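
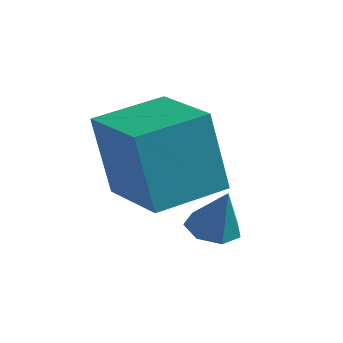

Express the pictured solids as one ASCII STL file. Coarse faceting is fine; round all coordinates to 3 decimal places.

solid 
facet normal -0.401 0.067 -0.914
outer loop
vertex -0.601 -1.065 1.888
vertex -1.091 -0.809 2.122
vertex -0.591 -0.545 1.922
endloop
endfacet
facet normal 1.000 -0.020 0.009
outer loop
vertex -0.601 -1.065 1.888
vertex -0.591 -0.545 1.922
vertex -0.609 -0.891 3.218
endloop
endfacet
facet normal -0.401 0.067 -0.914
outer loop
vertex -0.591 -0.545 1.922
vertex -1.091 -0.809 2.122
vertex -0.957 -0.225 2.106
endloop
endfacet
facet normal 0.699 0.688 0.193
outer loop
vertex -0.591 -0.545 1.922
vertex -0.957 -0.225 2.106
vertex -0.609 -0.891 3.218
endloop
endfacet
facet normal -0.402 0.067 -0.913
outer loop
vertex -0.957 -0.225 2.106
vertex -1.091 -0.809 2.122
vertex -1.424 -0.344 2.303
endloop
endfacet
facet normal -0.002 0.858 0.514
outer loop
vertex -0.957 -0.225 2.106
vertex -1.424 -0.344 2.303
vertex -0.609 -0.891 3.218
endloop
endfacet
facet normal -0.402 0.068 -0.913
outer loop
vertex -1.424 -0.344 2.303
vertex -1.091 -0.809 2.122
vertex -1.64 -0.814 2.363
endloop
endfacet
facet normal -0.580 0.360 0.731
outer loop
vertex -1.424 -0.344 2.303
vertex -1.64 -0.814 2.363
vertex -0.609 -0.891 3.218
endloop
endfacet
facet normal -0.402 0.067 -0.913
outer loop
vertex -1.64 -0.814 2.363
vertex -1.091 -0.809 2.122
vertex -1.443 -1.28 2.242
endloop
endfacet
facet normal -0.596 -0.428 0.680
outer loop
vertex -1.64 -0.814 2.363
vertex -1.443 -1.28 2.242
vertex -0.609 -0.891 3.218
endloop
endfacet
facet normal -0.402 0.068 -0.913
outer loop
vertex -1.443 -1.28 2.242
vertex -1.091 -0.809 2.122
vertex -0.98 -1.392 2.03
endloop
endfacet
facet normal -0.039 -0.916 0.399
outer loop
vertex -1.443 -1.28 2.242
vertex -0.98 -1.392 2.03
vertex -0.609 -0.891 3.218
endloop
endfacet
facet normal -0.401 0.068 -0.914
outer loop
vertex -0.98 -1.392 2.03
vertex -1.091 -0.809 2.122
vertex -0.601 -1.065 1.888
endloop
endfacet
facet normal 0.671 -0.734 0.100
outer loop
vertex -0.98 -1.392 2.03
vertex -0.601 -1.065 1.888
vertex -0.609 -0.891 3.218
endloop
endfacet
facet normal -0.959 0.282 -0.031
outer loop
vertex -3.971 -1.379 4.526
vertex -3.495 0.28 4.872
vertex -3.788 -0.99 2.409
endloop
endfacet
facet normal -0.271 -0.942 -0.197
outer loop
vertex -1.985 -1.52 2.468
vertex -3.971 -1.379 4.526
vertex -3.788 -0.99 2.409
endloop
endfacet
facet normal -0.959 0.282 -0.031
outer loop
vertex -3.788 -0.99 2.409
vertex -3.495 0.28 4.872
vertex -3.312 0.669 2.755
endloop
endfacet
facet normal 0.085 0.180 -0.980
outer loop
vertex -3.312 0.669 2.755
vertex -1.985 -1.52 2.468
vertex -3.788 -0.99 2.409
endloop
endfacet
facet normal -0.085 -0.180 0.980
outer loop
vertex -3.971 -1.379 4.526
vertex -1.692 -0.25 4.931
vertex -3.495 0.28 4.872
endloop
endfacet
facet normal -0.271 -0.942 -0.197
outer loop
vertex -2.168 -1.909 4.585
vertex -3.971 -1.379 4.526
vertex -1.985 -1.52 2.468
endloop
endfacet
facet normal -0.085 -0.180 0.980
outer loop
vertex -2.168 -1.909 4.585
vertex -1.692 -0.25 4.931
vertex -3.971 -1.379 4.526
endloop
endfacet
facet normal 0.271 0.942 0.197
outer loop
vertex -3.495 0.28 4.872
vertex -1.692 -0.25 4.931
vertex -3.312 0.669 2.755
endloop
endfacet
facet normal 0.085 0.180 -0.980
outer loop
vertex -1.509 0.139 2.814
vertex -1.985 -1.52 2.468
vertex -3.312 0.669 2.755
endloop
endfacet
facet normal 0.271 0.942 0.197
outer loop
vertex -3.312 0.669 2.755
vertex -1.692 -0.25 4.931
vertex -1.509 0.139 2.814
endloop
endfacet
facet normal 0.959 -0.282 0.031
outer loop
vertex -1.509 0.139 2.814
vertex -2.168 -1.909 4.585
vertex -1.985 -1.52 2.468
endloop
endfacet
facet normal 0.959 -0.282 0.031
outer loop
vertex -1.692 -0.25 4.931
vertex -2.168 -1.909 4.585
vertex -1.509 0.139 2.814
endloop
endfacet

endsolid


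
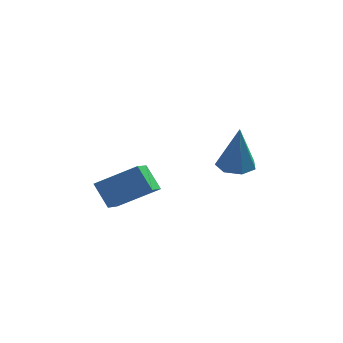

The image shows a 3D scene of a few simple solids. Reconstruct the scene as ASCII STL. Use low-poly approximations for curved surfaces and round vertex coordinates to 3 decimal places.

solid 
facet normal -0.534 0.268 0.802
outer loop
vertex -4.318 -1.032 -0.319
vertex -2.594 -0.709 0.722
vertex -4.307 0.07 -0.68
endloop
endfacet
facet normal -0.845 -0.159 -0.510
outer loop
vertex -3.586 -0.291 -1.762
vertex -4.318 -1.032 -0.319
vertex -4.307 0.07 -0.68
endloop
endfacet
facet normal -0.535 0.267 0.802
outer loop
vertex -4.307 0.07 -0.68
vertex -2.594 -0.709 0.722
vertex -2.583 0.394 0.362
endloop
endfacet
facet normal 0.009 0.950 -0.311
outer loop
vertex -2.583 0.394 0.362
vertex -3.586 -0.291 -1.762
vertex -4.307 0.07 -0.68
endloop
endfacet
facet normal -0.010 -0.950 0.311
outer loop
vertex -4.318 -1.032 -0.319
vertex -1.873 -1.07 -0.36
vertex -2.594 -0.709 0.722
endloop
endfacet
facet normal -0.845 -0.158 -0.510
outer loop
vertex -3.597 -1.394 -1.402
vertex -4.318 -1.032 -0.319
vertex -3.586 -0.291 -1.762
endloop
endfacet
facet normal -0.010 -0.950 0.311
outer loop
vertex -3.597 -1.394 -1.402
vertex -1.873 -1.07 -0.36
vertex -4.318 -1.032 -0.319
endloop
endfacet
facet normal 0.845 0.158 0.510
outer loop
vertex -2.594 -0.709 0.722
vertex -1.873 -1.07 -0.36
vertex -2.583 0.394 0.362
endloop
endfacet
facet normal 0.010 0.950 -0.311
outer loop
vertex -1.862 0.032 -0.721
vertex -3.586 -0.291 -1.762
vertex -2.583 0.394 0.362
endloop
endfacet
facet normal 0.846 0.159 0.510
outer loop
vertex -2.583 0.394 0.362
vertex -1.873 -1.07 -0.36
vertex -1.862 0.032 -0.721
endloop
endfacet
facet normal 0.534 -0.267 -0.802
outer loop
vertex -1.862 0.032 -0.721
vertex -3.597 -1.394 -1.402
vertex -3.586 -0.291 -1.762
endloop
endfacet
facet normal 0.535 -0.268 -0.801
outer loop
vertex -1.873 -1.07 -0.36
vertex -3.597 -1.394 -1.402
vertex -1.862 0.032 -0.721
endloop
endfacet
facet normal -0.130 0.244 -0.961
outer loop
vertex 1.879 -1.519 1.089
vertex 1.458 -0.865 1.312
vertex 2.255 -0.934 1.187
endloop
endfacet
facet normal 0.833 -0.548 0.079
outer loop
vertex 1.879 -1.519 1.089
vertex 2.255 -0.934 1.187
vertex 1.742 -1.395 3.408
endloop
endfacet
facet normal -0.130 0.244 -0.961
outer loop
vertex 2.255 -0.934 1.187
vertex 1.458 -0.865 1.312
vertex 2.031 -0.296 1.379
endloop
endfacet
facet normal 0.932 0.247 0.266
outer loop
vertex 2.255 -0.934 1.187
vertex 2.031 -0.296 1.379
vertex 1.742 -1.395 3.408
endloop
endfacet
facet normal -0.130 0.244 -0.961
outer loop
vertex 2.031 -0.296 1.379
vertex 1.458 -0.865 1.312
vertex 1.375 -0.086 1.521
endloop
endfacet
facet normal 0.360 0.798 0.483
outer loop
vertex 2.031 -0.296 1.379
vertex 1.375 -0.086 1.521
vertex 1.742 -1.395 3.408
endloop
endfacet
facet normal -0.131 0.244 -0.961
outer loop
vertex 1.375 -0.086 1.521
vertex 1.458 -0.865 1.312
vertex 0.781 -0.463 1.506
endloop
endfacet
facet normal -0.452 0.689 0.566
outer loop
vertex 1.375 -0.086 1.521
vertex 0.781 -0.463 1.506
vertex 1.742 -1.395 3.408
endloop
endfacet
facet normal -0.130 0.244 -0.961
outer loop
vertex 0.781 -0.463 1.506
vertex 1.458 -0.865 1.312
vertex 0.697 -1.142 1.345
endloop
endfacet
facet normal -0.892 0.003 0.452
outer loop
vertex 0.781 -0.463 1.506
vertex 0.697 -1.142 1.345
vertex 1.742 -1.395 3.408
endloop
endfacet
facet normal -0.130 0.243 -0.961
outer loop
vertex 0.697 -1.142 1.345
vertex 1.458 -0.865 1.312
vertex 1.186 -1.612 1.16
endloop
endfacet
facet normal -0.629 -0.744 0.227
outer loop
vertex 0.697 -1.142 1.345
vertex 1.186 -1.612 1.16
vertex 1.742 -1.395 3.408
endloop
endfacet
facet normal -0.131 0.243 -0.961
outer loop
vertex 1.186 -1.612 1.16
vertex 1.458 -0.865 1.312
vertex 1.879 -1.519 1.089
endloop
endfacet
facet normal 0.139 -0.988 0.061
outer loop
vertex 1.186 -1.612 1.16
vertex 1.879 -1.519 1.089
vertex 1.742 -1.395 3.408
endloop
endfacet

endsolid


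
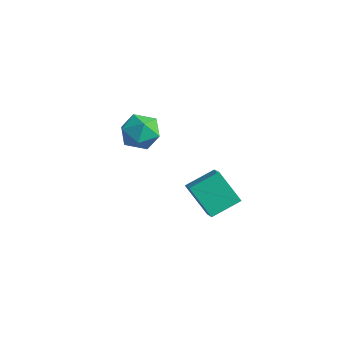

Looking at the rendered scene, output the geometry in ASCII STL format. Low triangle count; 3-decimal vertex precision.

solid 
facet normal -0.650 -0.140 0.746
outer loop
vertex 2.362 -2.583 -1.245
vertex 2.814 -0.985 -0.551
vertex 1.294 -1.93 -2.053
endloop
endfacet
facet normal -0.252 -0.888 -0.385
outer loop
vertex 2.666 -1.635 -3.629
vertex 2.362 -2.583 -1.245
vertex 1.294 -1.93 -2.053
endloop
endfacet
facet normal -0.650 -0.140 0.746
outer loop
vertex 1.294 -1.93 -2.053
vertex 2.814 -0.985 -0.551
vertex 1.746 -0.332 -1.359
endloop
endfacet
facet normal -0.717 0.438 -0.542
outer loop
vertex 1.746 -0.332 -1.359
vertex 2.666 -1.635 -3.629
vertex 1.294 -1.93 -2.053
endloop
endfacet
facet normal 0.717 -0.438 0.542
outer loop
vertex 2.362 -2.583 -1.245
vertex 4.186 -0.69 -2.127
vertex 2.814 -0.985 -0.551
endloop
endfacet
facet normal -0.252 -0.888 -0.385
outer loop
vertex 3.734 -2.288 -2.821
vertex 2.362 -2.583 -1.245
vertex 2.666 -1.635 -3.629
endloop
endfacet
facet normal 0.717 -0.438 0.542
outer loop
vertex 3.734 -2.288 -2.821
vertex 4.186 -0.69 -2.127
vertex 2.362 -2.583 -1.245
endloop
endfacet
facet normal 0.252 0.888 0.385
outer loop
vertex 2.814 -0.985 -0.551
vertex 4.186 -0.69 -2.127
vertex 1.746 -0.332 -1.359
endloop
endfacet
facet normal -0.717 0.438 -0.542
outer loop
vertex 3.118 -0.037 -2.935
vertex 2.666 -1.635 -3.629
vertex 1.746 -0.332 -1.359
endloop
endfacet
facet normal 0.252 0.888 0.385
outer loop
vertex 1.746 -0.332 -1.359
vertex 4.186 -0.69 -2.127
vertex 3.118 -0.037 -2.935
endloop
endfacet
facet normal 0.650 0.140 -0.746
outer loop
vertex 3.118 -0.037 -2.935
vertex 3.734 -2.288 -2.821
vertex 2.666 -1.635 -3.629
endloop
endfacet
facet normal 0.650 0.140 -0.746
outer loop
vertex 4.186 -0.69 -2.127
vertex 3.734 -2.288 -2.821
vertex 3.118 -0.037 -2.935
endloop
endfacet
facet normal -0.930 0.201 0.307
outer loop
vertex -4.477 -1.36 -1.083
vertex -4.024 -0.896 -0.013
vertex -4.188 -0.145 -1.001
endloop
endfacet
facet normal -0.884 0.237 -0.403
outer loop
vertex -4.477 -1.36 -1.083
vertex -4.188 -0.145 -1.001
vertex -3.891 -0.79 -2.031
endloop
endfacet
facet normal -0.656 -0.395 -0.643
outer loop
vertex -4.477 -1.36 -1.083
vertex -3.891 -0.79 -2.031
vertex -3.543 -1.94 -1.68
endloop
endfacet
facet normal -0.562 -0.823 -0.080
outer loop
vertex -4.477 -1.36 -1.083
vertex -3.543 -1.94 -1.68
vertex -3.625 -2.005 -0.434
endloop
endfacet
facet normal -0.731 -0.456 0.507
outer loop
vertex -4.477 -1.36 -1.083
vertex -3.625 -2.005 -0.434
vertex -4.024 -0.896 -0.013
endloop
endfacet
facet normal -0.389 0.726 -0.567
outer loop
vertex -3.891 -0.79 -2.031
vertex -4.188 -0.145 -1.001
vertex -3.075 0.025 -1.546
endloop
endfacet
facet normal -0.465 0.666 0.583
outer loop
vertex -4.188 -0.145 -1.001
vertex -4.024 -0.896 -0.013
vertex -3.157 -0.04 -0.3
endloop
endfacet
facet normal -0.144 -0.396 0.907
outer loop
vertex -4.024 -0.896 -0.013
vertex -3.625 -2.005 -0.434
vertex -2.809 -1.19 0.051
endloop
endfacet
facet normal 0.130 -0.991 -0.043
outer loop
vertex -3.625 -2.005 -0.434
vertex -3.543 -1.94 -1.68
vertex -2.512 -1.835 -0.979
endloop
endfacet
facet normal -0.022 -0.298 -0.954
outer loop
vertex -3.543 -1.94 -1.68
vertex -3.891 -0.79 -2.031
vertex -2.676 -1.084 -1.967
endloop
endfacet
facet normal 0.562 0.823 0.080
outer loop
vertex -2.223 -0.62 -0.897
vertex -3.075 0.025 -1.546
vertex -3.157 -0.04 -0.3
endloop
endfacet
facet normal 0.656 0.395 0.643
outer loop
vertex -2.223 -0.62 -0.897
vertex -3.157 -0.04 -0.3
vertex -2.809 -1.19 0.051
endloop
endfacet
facet normal 0.884 -0.237 0.403
outer loop
vertex -2.223 -0.62 -0.897
vertex -2.809 -1.19 0.051
vertex -2.512 -1.835 -0.979
endloop
endfacet
facet normal 0.930 -0.201 -0.307
outer loop
vertex -2.223 -0.62 -0.897
vertex -2.512 -1.835 -0.979
vertex -2.676 -1.084 -1.967
endloop
endfacet
facet normal 0.731 0.456 -0.507
outer loop
vertex -2.223 -0.62 -0.897
vertex -2.676 -1.084 -1.967
vertex -3.075 0.025 -1.546
endloop
endfacet
facet normal -0.130 0.991 0.043
outer loop
vertex -3.157 -0.04 -0.3
vertex -3.075 0.025 -1.546
vertex -4.188 -0.145 -1.001
endloop
endfacet
facet normal 0.022 0.298 0.954
outer loop
vertex -2.809 -1.19 0.051
vertex -3.157 -0.04 -0.3
vertex -4.024 -0.896 -0.013
endloop
endfacet
facet normal 0.389 -0.726 0.567
outer loop
vertex -2.512 -1.835 -0.979
vertex -2.809 -1.19 0.051
vertex -3.625 -2.005 -0.434
endloop
endfacet
facet normal 0.465 -0.666 -0.583
outer loop
vertex -2.676 -1.084 -1.967
vertex -2.512 -1.835 -0.979
vertex -3.543 -1.94 -1.68
endloop
endfacet
facet normal 0.144 0.396 -0.907
outer loop
vertex -3.075 0.025 -1.546
vertex -2.676 -1.084 -1.967
vertex -3.891 -0.79 -2.031
endloop
endfacet

endsolid


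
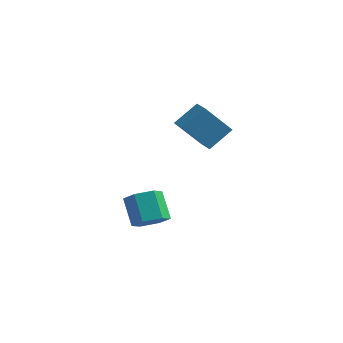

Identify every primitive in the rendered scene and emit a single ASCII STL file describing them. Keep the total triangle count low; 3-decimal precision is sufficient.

solid 
facet normal -0.431 -0.643 -0.633
outer loop
vertex -0.957 -0.684 3.446
vertex -1.582 -0.15 3.33
vertex -0.147 -0.005 2.205
endloop
endfacet
facet normal 0.752 -0.644 0.139
outer loop
vertex 0.402 0.81 3.01
vertex -0.957 -0.684 3.446
vertex -0.147 -0.005 2.205
endloop
endfacet
facet normal -0.432 -0.641 -0.634
outer loop
vertex -0.147 -0.005 2.205
vertex -1.582 -0.15 3.33
vertex -0.771 0.529 2.09
endloop
endfacet
facet normal 0.497 0.417 -0.761
outer loop
vertex -0.771 0.529 2.09
vertex 0.402 0.81 3.01
vertex -0.147 -0.005 2.205
endloop
endfacet
facet normal -0.497 -0.417 0.761
outer loop
vertex -0.957 -0.684 3.446
vertex -1.033 0.665 4.135
vertex -1.582 -0.15 3.33
endloop
endfacet
facet normal 0.752 -0.644 0.140
outer loop
vertex -0.409 0.131 4.25
vertex -0.957 -0.684 3.446
vertex 0.402 0.81 3.01
endloop
endfacet
facet normal -0.497 -0.417 0.761
outer loop
vertex -0.409 0.131 4.25
vertex -1.033 0.665 4.135
vertex -0.957 -0.684 3.446
endloop
endfacet
facet normal -0.752 0.644 -0.139
outer loop
vertex -1.582 -0.15 3.33
vertex -1.033 0.665 4.135
vertex -0.771 0.529 2.09
endloop
endfacet
facet normal 0.497 0.417 -0.761
outer loop
vertex -0.223 1.344 2.894
vertex 0.402 0.81 3.01
vertex -0.771 0.529 2.09
endloop
endfacet
facet normal -0.753 0.643 -0.139
outer loop
vertex -0.771 0.529 2.09
vertex -1.033 0.665 4.135
vertex -0.223 1.344 2.894
endloop
endfacet
facet normal 0.431 0.642 0.634
outer loop
vertex -0.223 1.344 2.894
vertex -0.409 0.131 4.25
vertex 0.402 0.81 3.01
endloop
endfacet
facet normal 0.432 0.642 0.633
outer loop
vertex -1.033 0.665 4.135
vertex -0.409 0.131 4.25
vertex -0.223 1.344 2.894
endloop
endfacet
facet normal 0.502 -0.424 -0.754
outer loop
vertex -1.391 -0.777 -1.546
vertex -1.966 -1.28 -1.646
vertex -1.97 -0.61 -2.025
endloop
endfacet
facet normal 0.427 0.880 -0.209
outer loop
vertex -1.391 -0.777 -1.546
vertex -1.97 -0.61 -2.025
vertex -2.08 -0.197 -0.513
endloop
endfacet
facet normal 0.428 0.879 -0.209
outer loop
vertex -2.08 -0.197 -0.513
vertex -1.97 -0.61 -2.025
vertex -2.658 -0.03 -0.993
endloop
endfacet
facet normal -0.503 0.423 0.753
outer loop
vertex -2.08 -0.197 -0.513
vertex -2.658 -0.03 -0.993
vertex -2.654 -0.7 -0.614
endloop
endfacet
facet normal 0.503 -0.423 -0.753
outer loop
vertex -1.97 -0.61 -2.025
vertex -1.966 -1.28 -1.646
vertex -2.544 -1.113 -2.126
endloop
endfacet
facet normal -0.437 0.628 -0.644
outer loop
vertex -1.97 -0.61 -2.025
vertex -2.544 -1.113 -2.126
vertex -2.658 -0.03 -0.993
endloop
endfacet
facet normal -0.437 0.628 -0.644
outer loop
vertex -2.658 -0.03 -0.993
vertex -2.544 -1.113 -2.126
vertex -3.233 -0.533 -1.093
endloop
endfacet
facet normal -0.502 0.424 0.754
outer loop
vertex -2.658 -0.03 -0.993
vertex -3.233 -0.533 -1.093
vertex -2.654 -0.7 -0.614
endloop
endfacet
facet normal 0.503 -0.423 -0.753
outer loop
vertex -2.544 -1.113 -2.126
vertex -1.966 -1.28 -1.646
vertex -2.54 -1.783 -1.747
endloop
endfacet
facet normal -0.864 -0.251 -0.435
outer loop
vertex -2.544 -1.113 -2.126
vertex -2.54 -1.783 -1.747
vertex -3.233 -0.533 -1.093
endloop
endfacet
facet normal -0.864 -0.251 -0.435
outer loop
vertex -3.233 -0.533 -1.093
vertex -2.54 -1.783 -1.747
vertex -3.229 -1.203 -0.714
endloop
endfacet
facet normal -0.502 0.424 0.754
outer loop
vertex -3.233 -0.533 -1.093
vertex -3.229 -1.203 -0.714
vertex -2.654 -0.7 -0.614
endloop
endfacet
facet normal 0.503 -0.423 -0.753
outer loop
vertex -2.54 -1.783 -1.747
vertex -1.966 -1.28 -1.646
vertex -1.962 -1.95 -1.267
endloop
endfacet
facet normal -0.427 -0.880 0.209
outer loop
vertex -2.54 -1.783 -1.747
vertex -1.962 -1.95 -1.267
vertex -3.229 -1.203 -0.714
endloop
endfacet
facet normal -0.427 -0.880 0.210
outer loop
vertex -3.229 -1.203 -0.714
vertex -1.962 -1.95 -1.267
vertex -2.65 -1.37 -0.235
endloop
endfacet
facet normal -0.502 0.424 0.754
outer loop
vertex -3.229 -1.203 -0.714
vertex -2.65 -1.37 -0.235
vertex -2.654 -0.7 -0.614
endloop
endfacet
facet normal 0.502 -0.424 -0.754
outer loop
vertex -1.962 -1.95 -1.267
vertex -1.966 -1.28 -1.646
vertex -1.387 -1.447 -1.167
endloop
endfacet
facet normal 0.437 -0.628 0.644
outer loop
vertex -1.962 -1.95 -1.267
vertex -1.387 -1.447 -1.167
vertex -2.65 -1.37 -0.235
endloop
endfacet
facet normal 0.437 -0.628 0.644
outer loop
vertex -2.65 -1.37 -0.235
vertex -1.387 -1.447 -1.167
vertex -2.076 -0.867 -0.134
endloop
endfacet
facet normal -0.503 0.423 0.753
outer loop
vertex -2.65 -1.37 -0.235
vertex -2.076 -0.867 -0.134
vertex -2.654 -0.7 -0.614
endloop
endfacet
facet normal 0.502 -0.424 -0.754
outer loop
vertex -1.387 -1.447 -1.167
vertex -1.966 -1.28 -1.646
vertex -1.391 -0.777 -1.546
endloop
endfacet
facet normal 0.864 0.251 0.435
outer loop
vertex -1.387 -1.447 -1.167
vertex -1.391 -0.777 -1.546
vertex -2.076 -0.867 -0.134
endloop
endfacet
facet normal 0.864 0.251 0.435
outer loop
vertex -2.076 -0.867 -0.134
vertex -1.391 -0.777 -1.546
vertex -2.08 -0.197 -0.513
endloop
endfacet
facet normal -0.503 0.423 0.753
outer loop
vertex -2.076 -0.867 -0.134
vertex -2.08 -0.197 -0.513
vertex -2.654 -0.7 -0.614
endloop
endfacet

endsolid


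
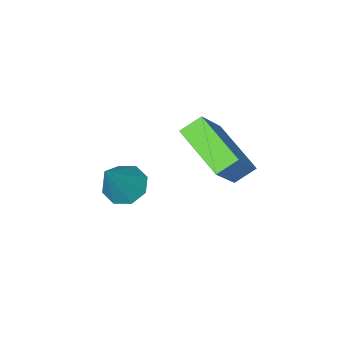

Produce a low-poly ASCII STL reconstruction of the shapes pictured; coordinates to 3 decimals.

solid 
facet normal -0.598 -0.295 -0.745
outer loop
vertex -3.374 2.452 -3.397
vertex -3.363 4.281 -4.129
vertex -2.693 2.259 -3.867
endloop
endfacet
facet normal -0.006 -0.928 0.372
outer loop
vertex -1.557 2.819 -2.451
vertex -3.374 2.452 -3.397
vertex -2.693 2.259 -3.867
endloop
endfacet
facet normal -0.598 -0.295 -0.745
outer loop
vertex -2.693 2.259 -3.867
vertex -3.363 4.281 -4.129
vertex -2.682 4.088 -4.599
endloop
endfacet
facet normal 0.802 -0.226 -0.554
outer loop
vertex -2.682 4.088 -4.599
vertex -1.557 2.819 -2.451
vertex -2.693 2.259 -3.867
endloop
endfacet
facet normal -0.802 0.226 0.554
outer loop
vertex -3.374 2.452 -3.397
vertex -2.227 4.841 -2.713
vertex -3.363 4.281 -4.129
endloop
endfacet
facet normal -0.006 -0.928 0.372
outer loop
vertex -2.238 3.012 -1.981
vertex -3.374 2.452 -3.397
vertex -1.557 2.819 -2.451
endloop
endfacet
facet normal -0.802 0.226 0.554
outer loop
vertex -2.238 3.012 -1.981
vertex -2.227 4.841 -2.713
vertex -3.374 2.452 -3.397
endloop
endfacet
facet normal 0.006 0.928 -0.372
outer loop
vertex -3.363 4.281 -4.129
vertex -2.227 4.841 -2.713
vertex -2.682 4.088 -4.599
endloop
endfacet
facet normal 0.802 -0.226 -0.554
outer loop
vertex -1.546 4.648 -3.183
vertex -1.557 2.819 -2.451
vertex -2.682 4.088 -4.599
endloop
endfacet
facet normal 0.006 0.928 -0.372
outer loop
vertex -2.682 4.088 -4.599
vertex -2.227 4.841 -2.713
vertex -1.546 4.648 -3.183
endloop
endfacet
facet normal 0.598 0.295 0.745
outer loop
vertex -1.546 4.648 -3.183
vertex -2.238 3.012 -1.981
vertex -1.557 2.819 -2.451
endloop
endfacet
facet normal 0.598 0.295 0.745
outer loop
vertex -2.227 4.841 -2.713
vertex -2.238 3.012 -1.981
vertex -1.546 4.648 -3.183
endloop
endfacet
facet normal -0.541 -0.227 -0.810
outer loop
vertex 1.181 2.75 -3.972
vertex 0.601 3.08 -3.677
vertex 1.153 3.292 -4.105
endloop
endfacet
facet normal 0.977 -0.002 -0.213
outer loop
vertex 1.181 2.75 -3.972
vertex 1.153 3.292 -4.105
vertex 1.559 3.48 -2.243
endloop
endfacet
facet normal -0.541 -0.227 -0.810
outer loop
vertex 1.153 3.292 -4.105
vertex 0.601 3.08 -3.677
vertex 0.801 3.709 -3.987
endloop
endfacet
facet normal 0.713 0.665 -0.223
outer loop
vertex 1.153 3.292 -4.105
vertex 0.801 3.709 -3.987
vertex 1.559 3.48 -2.243
endloop
endfacet
facet normal -0.542 -0.227 -0.810
outer loop
vertex 0.801 3.709 -3.987
vertex 0.601 3.08 -3.677
vertex 0.332 3.758 -3.687
endloop
endfacet
facet normal 0.146 0.987 0.066
outer loop
vertex 0.801 3.709 -3.987
vertex 0.332 3.758 -3.687
vertex 1.559 3.48 -2.243
endloop
endfacet
facet normal -0.542 -0.227 -0.809
outer loop
vertex 0.332 3.758 -3.687
vertex 0.601 3.08 -3.677
vertex 0.021 3.409 -3.381
endloop
endfacet
facet normal -0.396 0.779 0.486
outer loop
vertex 0.332 3.758 -3.687
vertex 0.021 3.409 -3.381
vertex 1.559 3.48 -2.243
endloop
endfacet
facet normal -0.542 -0.227 -0.809
outer loop
vertex 0.021 3.409 -3.381
vertex 0.601 3.08 -3.677
vertex 0.049 2.867 -3.248
endloop
endfacet
facet normal -0.592 0.163 0.789
outer loop
vertex 0.021 3.409 -3.381
vertex 0.049 2.867 -3.248
vertex 1.559 3.48 -2.243
endloop
endfacet
facet normal -0.542 -0.226 -0.809
outer loop
vertex 0.049 2.867 -3.248
vertex 0.601 3.08 -3.677
vertex 0.401 2.45 -3.367
endloop
endfacet
facet normal -0.327 -0.504 0.799
outer loop
vertex 0.049 2.867 -3.248
vertex 0.401 2.45 -3.367
vertex 1.559 3.48 -2.243
endloop
endfacet
facet normal -0.540 -0.227 -0.810
outer loop
vertex 0.401 2.45 -3.367
vertex 0.601 3.08 -3.677
vertex 0.87 2.401 -3.666
endloop
endfacet
facet normal 0.239 -0.826 0.510
outer loop
vertex 0.401 2.45 -3.367
vertex 0.87 2.401 -3.666
vertex 1.559 3.48 -2.243
endloop
endfacet
facet normal -0.541 -0.228 -0.810
outer loop
vertex 0.87 2.401 -3.666
vertex 0.601 3.08 -3.677
vertex 1.181 2.75 -3.972
endloop
endfacet
facet normal 0.781 -0.618 0.090
outer loop
vertex 0.87 2.401 -3.666
vertex 1.181 2.75 -3.972
vertex 1.559 3.48 -2.243
endloop
endfacet

endsolid


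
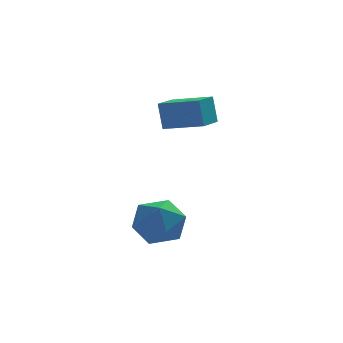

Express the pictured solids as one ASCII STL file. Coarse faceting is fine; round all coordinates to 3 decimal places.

solid 
facet normal -0.977 0.052 0.205
outer loop
vertex -2.957 -2.433 -3.849
vertex -2.901 -3.354 -3.345
vertex -2.743 -2.457 -2.82
endloop
endfacet
facet normal -0.691 0.705 0.160
outer loop
vertex -2.957 -2.433 -3.849
vertex -2.743 -2.457 -2.82
vertex -2.218 -1.799 -3.45
endloop
endfacet
facet normal -0.401 0.775 -0.489
outer loop
vertex -2.957 -2.433 -3.849
vertex -2.218 -1.799 -3.45
vertex -2.052 -2.29 -4.365
endloop
endfacet
facet normal -0.508 0.166 -0.845
outer loop
vertex -2.957 -2.433 -3.849
vertex -2.052 -2.29 -4.365
vertex -2.474 -3.251 -4.3
endloop
endfacet
facet normal -0.865 -0.281 -0.417
outer loop
vertex -2.957 -2.433 -3.849
vertex -2.474 -3.251 -4.3
vertex -2.901 -3.354 -3.345
endloop
endfacet
facet normal -0.167 0.748 0.642
outer loop
vertex -2.218 -1.799 -3.45
vertex -2.743 -2.457 -2.82
vertex -1.706 -2.329 -2.7
endloop
endfacet
facet normal -0.630 -0.307 0.714
outer loop
vertex -2.743 -2.457 -2.82
vertex -2.901 -3.354 -3.345
vertex -2.128 -3.29 -2.635
endloop
endfacet
facet normal -0.448 -0.845 -0.291
outer loop
vertex -2.901 -3.354 -3.345
vertex -2.474 -3.251 -4.3
vertex -1.962 -3.781 -3.55
endloop
endfacet
facet normal 0.129 -0.123 -0.984
outer loop
vertex -2.474 -3.251 -4.3
vertex -2.052 -2.29 -4.365
vertex -1.437 -3.123 -4.18
endloop
endfacet
facet normal 0.303 0.862 -0.407
outer loop
vertex -2.052 -2.29 -4.365
vertex -2.218 -1.799 -3.45
vertex -1.279 -2.226 -3.655
endloop
endfacet
facet normal 0.508 -0.166 0.845
outer loop
vertex -1.223 -3.147 -3.151
vertex -1.706 -2.329 -2.7
vertex -2.128 -3.29 -2.635
endloop
endfacet
facet normal 0.401 -0.775 0.489
outer loop
vertex -1.223 -3.147 -3.151
vertex -2.128 -3.29 -2.635
vertex -1.962 -3.781 -3.55
endloop
endfacet
facet normal 0.691 -0.705 -0.160
outer loop
vertex -1.223 -3.147 -3.151
vertex -1.962 -3.781 -3.55
vertex -1.437 -3.123 -4.18
endloop
endfacet
facet normal 0.977 -0.052 -0.205
outer loop
vertex -1.223 -3.147 -3.151
vertex -1.437 -3.123 -4.18
vertex -1.279 -2.226 -3.655
endloop
endfacet
facet normal 0.865 0.281 0.417
outer loop
vertex -1.223 -3.147 -3.151
vertex -1.279 -2.226 -3.655
vertex -1.706 -2.329 -2.7
endloop
endfacet
facet normal -0.129 0.123 0.984
outer loop
vertex -2.128 -3.29 -2.635
vertex -1.706 -2.329 -2.7
vertex -2.743 -2.457 -2.82
endloop
endfacet
facet normal -0.303 -0.862 0.407
outer loop
vertex -1.962 -3.781 -3.55
vertex -2.128 -3.29 -2.635
vertex -2.901 -3.354 -3.345
endloop
endfacet
facet normal 0.167 -0.748 -0.642
outer loop
vertex -1.437 -3.123 -4.18
vertex -1.962 -3.781 -3.55
vertex -2.474 -3.251 -4.3
endloop
endfacet
facet normal 0.630 0.307 -0.714
outer loop
vertex -1.279 -2.226 -3.655
vertex -1.437 -3.123 -4.18
vertex -2.052 -2.29 -4.365
endloop
endfacet
facet normal 0.448 0.845 0.291
outer loop
vertex -1.706 -2.329 -2.7
vertex -1.279 -2.226 -3.655
vertex -2.218 -1.799 -3.45
endloop
endfacet
facet normal -0.517 -0.846 0.133
outer loop
vertex -0.485 -0.792 1.32
vertex -1.807 -0.037 0.98
vertex -0.348 -1.049 0.218
endloop
endfacet
facet normal 0.848 -0.484 0.218
outer loop
vertex 0.267 -0.043 0.06
vertex -0.485 -0.792 1.32
vertex -0.348 -1.049 0.218
endloop
endfacet
facet normal -0.517 -0.846 0.133
outer loop
vertex -0.348 -1.049 0.218
vertex -1.807 -0.037 0.98
vertex -1.67 -0.294 -0.122
endloop
endfacet
facet normal 0.120 -0.225 -0.967
outer loop
vertex -1.67 -0.294 -0.122
vertex 0.267 -0.043 0.06
vertex -0.348 -1.049 0.218
endloop
endfacet
facet normal -0.120 0.225 0.967
outer loop
vertex -0.485 -0.792 1.32
vertex -1.192 0.969 0.822
vertex -1.807 -0.037 0.98
endloop
endfacet
facet normal 0.848 -0.484 0.218
outer loop
vertex 0.13 0.214 1.162
vertex -0.485 -0.792 1.32
vertex 0.267 -0.043 0.06
endloop
endfacet
facet normal -0.120 0.225 0.967
outer loop
vertex 0.13 0.214 1.162
vertex -1.192 0.969 0.822
vertex -0.485 -0.792 1.32
endloop
endfacet
facet normal -0.848 0.484 -0.218
outer loop
vertex -1.807 -0.037 0.98
vertex -1.192 0.969 0.822
vertex -1.67 -0.294 -0.122
endloop
endfacet
facet normal 0.120 -0.225 -0.967
outer loop
vertex -1.055 0.712 -0.28
vertex 0.267 -0.043 0.06
vertex -1.67 -0.294 -0.122
endloop
endfacet
facet normal -0.848 0.484 -0.218
outer loop
vertex -1.67 -0.294 -0.122
vertex -1.192 0.969 0.822
vertex -1.055 0.712 -0.28
endloop
endfacet
facet normal 0.517 0.846 -0.133
outer loop
vertex -1.055 0.712 -0.28
vertex 0.13 0.214 1.162
vertex 0.267 -0.043 0.06
endloop
endfacet
facet normal 0.517 0.846 -0.133
outer loop
vertex -1.192 0.969 0.822
vertex 0.13 0.214 1.162
vertex -1.055 0.712 -0.28
endloop
endfacet

endsolid


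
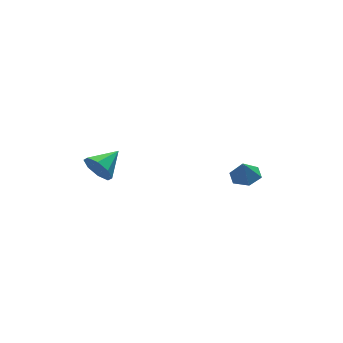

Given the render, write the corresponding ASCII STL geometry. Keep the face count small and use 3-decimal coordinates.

solid 
facet normal -0.884 -0.363 -0.294
outer loop
vertex -3.207 2.501 -3.704
vertex -3.62 2.841 -2.883
vertex -3.468 3.2 -3.782
endloop
endfacet
facet normal 0.699 0.184 -0.691
outer loop
vertex -3.207 2.501 -3.704
vertex -3.468 3.2 -3.782
vertex -2.16 3.439 -2.397
endloop
endfacet
facet normal -0.885 -0.362 -0.294
outer loop
vertex -3.468 3.2 -3.782
vertex -3.62 2.841 -2.883
vertex -3.817 3.689 -3.333
endloop
endfacet
facet normal 0.404 0.758 -0.512
outer loop
vertex -3.468 3.2 -3.782
vertex -3.817 3.689 -3.333
vertex -2.16 3.439 -2.397
endloop
endfacet
facet normal -0.885 -0.362 -0.294
outer loop
vertex -3.817 3.689 -3.333
vertex -3.62 2.841 -2.883
vertex -4.051 3.681 -2.62
endloop
endfacet
facet normal 0.121 0.991 0.051
outer loop
vertex -3.817 3.689 -3.333
vertex -4.051 3.681 -2.62
vertex -2.16 3.439 -2.397
endloop
endfacet
facet normal -0.885 -0.362 -0.294
outer loop
vertex -4.051 3.681 -2.62
vertex -3.62 2.841 -2.883
vertex -4.032 3.181 -2.061
endloop
endfacet
facet normal 0.017 0.746 0.666
outer loop
vertex -4.051 3.681 -2.62
vertex -4.032 3.181 -2.061
vertex -2.16 3.439 -2.397
endloop
endfacet
facet normal -0.885 -0.363 -0.293
outer loop
vertex -4.032 3.181 -2.061
vertex -3.62 2.841 -2.883
vertex -3.771 2.482 -1.984
endloop
endfacet
facet normal 0.152 0.164 0.975
outer loop
vertex -4.032 3.181 -2.061
vertex -3.771 2.482 -1.984
vertex -2.16 3.439 -2.397
endloop
endfacet
facet normal -0.885 -0.362 -0.293
outer loop
vertex -3.771 2.482 -1.984
vertex -3.62 2.841 -2.883
vertex -3.422 1.993 -2.433
endloop
endfacet
facet normal 0.447 -0.410 0.795
outer loop
vertex -3.771 2.482 -1.984
vertex -3.422 1.993 -2.433
vertex -2.16 3.439 -2.397
endloop
endfacet
facet normal -0.884 -0.363 -0.295
outer loop
vertex -3.422 1.993 -2.433
vertex -3.62 2.841 -2.883
vertex -3.188 2.001 -3.145
endloop
endfacet
facet normal 0.730 -0.643 0.233
outer loop
vertex -3.422 1.993 -2.433
vertex -3.188 2.001 -3.145
vertex -2.16 3.439 -2.397
endloop
endfacet
facet normal -0.884 -0.363 -0.294
outer loop
vertex -3.188 2.001 -3.145
vertex -3.62 2.841 -2.883
vertex -3.207 2.501 -3.704
endloop
endfacet
facet normal 0.834 -0.397 -0.383
outer loop
vertex -3.188 2.001 -3.145
vertex -3.207 2.501 -3.704
vertex -2.16 3.439 -2.397
endloop
endfacet
facet normal 0.189 0.047 -0.981
outer loop
vertex 4.483 -0.093 -4.381
vertex 3.866 0.556 -4.469
vertex 4.722 0.771 -4.294
endloop
endfacet
facet normal 0.668 -0.255 0.699
outer loop
vertex 4.483 -0.093 -4.381
vertex 4.722 0.771 -4.294
vertex 3.654 0.504 -3.371
endloop
endfacet
facet normal 0.189 0.047 -0.981
outer loop
vertex 4.722 0.771 -4.294
vertex 3.866 0.556 -4.469
vertex 4.105 1.42 -4.382
endloop
endfacet
facet normal 0.469 0.540 0.699
outer loop
vertex 4.722 0.771 -4.294
vertex 4.105 1.42 -4.382
vertex 3.654 0.504 -3.371
endloop
endfacet
facet normal 0.189 0.047 -0.981
outer loop
vertex 4.105 1.42 -4.382
vertex 3.866 0.556 -4.469
vertex 3.248 1.205 -4.557
endloop
endfacet
facet normal -0.307 0.769 0.560
outer loop
vertex 4.105 1.42 -4.382
vertex 3.248 1.205 -4.557
vertex 3.654 0.504 -3.371
endloop
endfacet
facet normal 0.190 0.048 -0.981
outer loop
vertex 3.248 1.205 -4.557
vertex 3.866 0.556 -4.469
vertex 3.01 0.342 -4.645
endloop
endfacet
facet normal -0.884 0.201 0.421
outer loop
vertex 3.248 1.205 -4.557
vertex 3.01 0.342 -4.645
vertex 3.654 0.504 -3.371
endloop
endfacet
facet normal 0.190 0.046 -0.981
outer loop
vertex 3.01 0.342 -4.645
vertex 3.866 0.556 -4.469
vertex 3.627 -0.307 -4.556
endloop
endfacet
facet normal -0.685 -0.594 0.422
outer loop
vertex 3.01 0.342 -4.645
vertex 3.627 -0.307 -4.556
vertex 3.654 0.504 -3.371
endloop
endfacet
facet normal 0.189 0.047 -0.981
outer loop
vertex 3.627 -0.307 -4.556
vertex 3.866 0.556 -4.469
vertex 4.483 -0.093 -4.381
endloop
endfacet
facet normal 0.091 -0.823 0.561
outer loop
vertex 3.627 -0.307 -4.556
vertex 4.483 -0.093 -4.381
vertex 3.654 0.504 -3.371
endloop
endfacet

endsolid


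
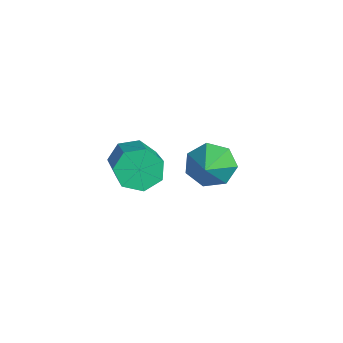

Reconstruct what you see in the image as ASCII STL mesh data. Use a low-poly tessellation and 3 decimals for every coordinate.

solid 
facet normal -0.830 0.229 -0.508
outer loop
vertex 1.895 0.397 -2.632
vertex 1.605 0.408 -2.153
vertex 1.876 0.827 -2.407
endloop
endfacet
facet normal 0.556 0.404 -0.726
outer loop
vertex 1.895 0.397 -2.632
vertex 1.876 0.827 -2.407
vertex 3.406 -0.019 -1.706
endloop
endfacet
facet normal 0.557 0.407 -0.724
outer loop
vertex 3.406 -0.019 -1.706
vertex 1.876 0.827 -2.407
vertex 3.386 0.411 -1.48
endloop
endfacet
facet normal 0.830 -0.229 0.509
outer loop
vertex 3.406 -0.019 -1.706
vertex 3.386 0.411 -1.48
vertex 3.115 -0.008 -1.227
endloop
endfacet
facet normal -0.830 0.228 -0.510
outer loop
vertex 1.876 0.827 -2.407
vertex 1.605 0.408 -2.153
vertex 1.652 0.942 -1.991
endloop
endfacet
facet normal 0.316 0.944 -0.091
outer loop
vertex 1.876 0.827 -2.407
vertex 1.652 0.942 -1.991
vertex 3.386 0.411 -1.48
endloop
endfacet
facet normal 0.316 0.944 -0.092
outer loop
vertex 3.386 0.411 -1.48
vertex 1.652 0.942 -1.991
vertex 3.163 0.526 -1.064
endloop
endfacet
facet normal 0.830 -0.230 0.508
outer loop
vertex 3.386 0.411 -1.48
vertex 3.163 0.526 -1.064
vertex 3.115 -0.008 -1.227
endloop
endfacet
facet normal -0.830 0.227 -0.509
outer loop
vertex 1.652 0.942 -1.991
vertex 1.605 0.408 -2.153
vertex 1.393 0.654 -1.697
endloop
endfacet
facet normal -0.163 0.773 0.613
outer loop
vertex 1.652 0.942 -1.991
vertex 1.393 0.654 -1.697
vertex 3.163 0.526 -1.064
endloop
endfacet
facet normal -0.164 0.772 0.614
outer loop
vertex 3.163 0.526 -1.064
vertex 1.393 0.654 -1.697
vertex 2.903 0.238 -0.771
endloop
endfacet
facet normal 0.829 -0.230 0.510
outer loop
vertex 3.163 0.526 -1.064
vertex 2.903 0.238 -0.771
vertex 3.115 -0.008 -1.227
endloop
endfacet
facet normal -0.830 0.229 -0.509
outer loop
vertex 1.393 0.654 -1.697
vertex 1.605 0.408 -2.153
vertex 1.293 0.181 -1.747
endloop
endfacet
facet normal -0.519 0.019 0.855
outer loop
vertex 1.393 0.654 -1.697
vertex 1.293 0.181 -1.747
vertex 2.903 0.238 -0.771
endloop
endfacet
facet normal -0.519 0.018 0.855
outer loop
vertex 2.903 0.238 -0.771
vertex 1.293 0.181 -1.747
vertex 2.804 -0.235 -0.821
endloop
endfacet
facet normal 0.830 -0.228 0.509
outer loop
vertex 2.903 0.238 -0.771
vertex 2.804 -0.235 -0.821
vertex 3.115 -0.008 -1.227
endloop
endfacet
facet normal -0.830 0.229 -0.509
outer loop
vertex 1.293 0.181 -1.747
vertex 1.605 0.408 -2.153
vertex 1.428 -0.121 -2.103
endloop
endfacet
facet normal -0.484 -0.749 0.452
outer loop
vertex 1.293 0.181 -1.747
vertex 1.428 -0.121 -2.103
vertex 2.804 -0.235 -0.821
endloop
endfacet
facet normal -0.484 -0.749 0.453
outer loop
vertex 2.804 -0.235 -0.821
vertex 1.428 -0.121 -2.103
vertex 2.939 -0.537 -1.176
endloop
endfacet
facet normal 0.830 -0.227 0.509
outer loop
vertex 2.804 -0.235 -0.821
vertex 2.939 -0.537 -1.176
vertex 3.115 -0.008 -1.227
endloop
endfacet
facet normal -0.829 0.229 -0.510
outer loop
vertex 1.428 -0.121 -2.103
vertex 1.605 0.408 -2.153
vertex 1.696 -0.025 -2.496
endloop
endfacet
facet normal -0.084 -0.953 -0.290
outer loop
vertex 1.428 -0.121 -2.103
vertex 1.696 -0.025 -2.496
vertex 2.939 -0.537 -1.176
endloop
endfacet
facet normal -0.085 -0.953 -0.290
outer loop
vertex 2.939 -0.537 -1.176
vertex 1.696 -0.025 -2.496
vertex 3.207 -0.441 -1.57
endloop
endfacet
facet normal 0.830 -0.227 0.509
outer loop
vertex 2.939 -0.537 -1.176
vertex 3.207 -0.441 -1.57
vertex 3.115 -0.008 -1.227
endloop
endfacet
facet normal -0.831 0.228 -0.508
outer loop
vertex 1.696 -0.025 -2.496
vertex 1.605 0.408 -2.153
vertex 1.895 0.397 -2.632
endloop
endfacet
facet normal 0.378 -0.441 -0.814
outer loop
vertex 1.696 -0.025 -2.496
vertex 1.895 0.397 -2.632
vertex 3.207 -0.441 -1.57
endloop
endfacet
facet normal 0.378 -0.441 -0.814
outer loop
vertex 3.207 -0.441 -1.57
vertex 1.895 0.397 -2.632
vertex 3.406 -0.019 -1.706
endloop
endfacet
facet normal 0.830 -0.227 0.509
outer loop
vertex 3.207 -0.441 -1.57
vertex 3.406 -0.019 -1.706
vertex 3.115 -0.008 -1.227
endloop
endfacet
facet normal -0.736 0.425 -0.527
outer loop
vertex 1.009 2.349 -4.095
vertex 0.796 2.629 -3.572
vertex 1.218 2.843 -3.988
endloop
endfacet
facet normal 0.812 -0.227 -0.538
outer loop
vertex 1.009 2.349 -4.095
vertex 1.218 2.843 -3.988
vertex 1.724 2.091 -2.908
endloop
endfacet
facet normal -0.735 0.428 -0.526
outer loop
vertex 1.218 2.843 -3.988
vertex 0.796 2.629 -3.572
vertex 1.11 3.175 -3.567
endloop
endfacet
facet normal 0.893 0.436 -0.115
outer loop
vertex 1.218 2.843 -3.988
vertex 1.11 3.175 -3.567
vertex 1.724 2.091 -2.908
endloop
endfacet
facet normal -0.735 0.428 -0.526
outer loop
vertex 1.11 3.175 -3.567
vertex 0.796 2.629 -3.572
vertex 0.766 3.096 -3.15
endloop
endfacet
facet normal 0.529 0.639 0.558
outer loop
vertex 1.11 3.175 -3.567
vertex 0.766 3.096 -3.15
vertex 1.724 2.091 -2.908
endloop
endfacet
facet normal -0.737 0.427 -0.525
outer loop
vertex 0.766 3.096 -3.15
vertex 0.796 2.629 -3.572
vertex 0.445 2.665 -3.05
endloop
endfacet
facet normal -0.005 0.230 0.973
outer loop
vertex 0.766 3.096 -3.15
vertex 0.445 2.665 -3.05
vertex 1.724 2.091 -2.908
endloop
endfacet
facet normal -0.736 0.427 -0.525
outer loop
vertex 0.445 2.665 -3.05
vertex 0.796 2.629 -3.572
vertex 0.388 2.207 -3.343
endloop
endfacet
facet normal -0.309 -0.485 0.818
outer loop
vertex 0.445 2.665 -3.05
vertex 0.388 2.207 -3.343
vertex 1.724 2.091 -2.908
endloop
endfacet
facet normal -0.736 0.425 -0.528
outer loop
vertex 0.388 2.207 -3.343
vertex 0.796 2.629 -3.572
vertex 0.64 2.066 -3.808
endloop
endfacet
facet normal -0.152 -0.966 0.210
outer loop
vertex 0.388 2.207 -3.343
vertex 0.64 2.066 -3.808
vertex 1.724 2.091 -2.908
endloop
endfacet
facet normal -0.736 0.425 -0.527
outer loop
vertex 0.64 2.066 -3.808
vertex 0.796 2.629 -3.572
vertex 1.009 2.349 -4.095
endloop
endfacet
facet normal 0.347 -0.851 -0.394
outer loop
vertex 0.64 2.066 -3.808
vertex 1.009 2.349 -4.095
vertex 1.724 2.091 -2.908
endloop
endfacet

endsolid


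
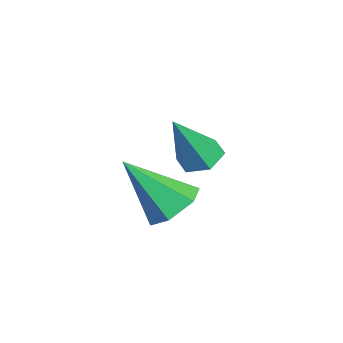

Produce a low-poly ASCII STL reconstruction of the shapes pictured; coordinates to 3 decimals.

solid 
facet normal -0.280 0.426 -0.860
outer loop
vertex 1.595 -0.743 -2.853
vertex 1.167 -0.27 -2.479
vertex 1.872 -0.097 -2.623
endloop
endfacet
facet normal 0.927 -0.353 -0.125
outer loop
vertex 1.595 -0.743 -2.853
vertex 1.872 -0.097 -2.623
vertex 1.733 -1.13 -0.741
endloop
endfacet
facet normal -0.280 0.426 -0.860
outer loop
vertex 1.872 -0.097 -2.623
vertex 1.167 -0.27 -2.479
vertex 1.444 0.377 -2.249
endloop
endfacet
facet normal 0.815 0.480 0.324
outer loop
vertex 1.872 -0.097 -2.623
vertex 1.444 0.377 -2.249
vertex 1.733 -1.13 -0.741
endloop
endfacet
facet normal -0.280 0.426 -0.860
outer loop
vertex 1.444 0.377 -2.249
vertex 1.167 -0.27 -2.479
vertex 0.739 0.204 -2.105
endloop
endfacet
facet normal -0.028 0.704 0.709
outer loop
vertex 1.444 0.377 -2.249
vertex 0.739 0.204 -2.105
vertex 1.733 -1.13 -0.741
endloop
endfacet
facet normal -0.280 0.426 -0.860
outer loop
vertex 0.739 0.204 -2.105
vertex 1.167 -0.27 -2.479
vertex 0.462 -0.442 -2.335
endloop
endfacet
facet normal -0.758 0.095 0.645
outer loop
vertex 0.739 0.204 -2.105
vertex 0.462 -0.442 -2.335
vertex 1.733 -1.13 -0.741
endloop
endfacet
facet normal -0.280 0.426 -0.860
outer loop
vertex 0.462 -0.442 -2.335
vertex 1.167 -0.27 -2.479
vertex 0.89 -0.916 -2.709
endloop
endfacet
facet normal -0.646 -0.738 0.196
outer loop
vertex 0.462 -0.442 -2.335
vertex 0.89 -0.916 -2.709
vertex 1.733 -1.13 -0.741
endloop
endfacet
facet normal -0.280 0.426 -0.860
outer loop
vertex 0.89 -0.916 -2.709
vertex 1.167 -0.27 -2.479
vertex 1.595 -0.743 -2.853
endloop
endfacet
facet normal 0.197 -0.962 -0.189
outer loop
vertex 0.89 -0.916 -2.709
vertex 1.595 -0.743 -2.853
vertex 1.733 -1.13 -0.741
endloop
endfacet
facet normal 0.214 0.633 -0.744
outer loop
vertex 4.984 -1.621 -2.673
vertex 4.135 -1.355 -2.691
vertex 4.721 -0.938 -2.167
endloop
endfacet
facet normal 0.800 -0.126 0.586
outer loop
vertex 4.984 -1.621 -2.673
vertex 4.721 -0.938 -2.167
vertex 3.685 -2.685 -1.129
endloop
endfacet
facet normal 0.214 0.633 -0.744
outer loop
vertex 4.721 -0.938 -2.167
vertex 4.135 -1.355 -2.691
vertex 3.872 -0.672 -2.185
endloop
endfacet
facet normal 0.123 0.452 0.883
outer loop
vertex 4.721 -0.938 -2.167
vertex 3.872 -0.672 -2.185
vertex 3.685 -2.685 -1.129
endloop
endfacet
facet normal 0.214 0.633 -0.744
outer loop
vertex 3.872 -0.672 -2.185
vertex 4.135 -1.355 -2.691
vertex 3.286 -1.089 -2.709
endloop
endfacet
facet normal -0.751 0.360 0.553
outer loop
vertex 3.872 -0.672 -2.185
vertex 3.286 -1.089 -2.709
vertex 3.685 -2.685 -1.129
endloop
endfacet
facet normal 0.214 0.633 -0.744
outer loop
vertex 3.286 -1.089 -2.709
vertex 4.135 -1.355 -2.691
vertex 3.549 -1.772 -3.215
endloop
endfacet
facet normal -0.948 -0.310 -0.074
outer loop
vertex 3.286 -1.089 -2.709
vertex 3.549 -1.772 -3.215
vertex 3.685 -2.685 -1.129
endloop
endfacet
facet normal 0.214 0.633 -0.744
outer loop
vertex 3.549 -1.772 -3.215
vertex 4.135 -1.355 -2.691
vertex 4.398 -2.038 -3.197
endloop
endfacet
facet normal -0.270 -0.888 -0.371
outer loop
vertex 3.549 -1.772 -3.215
vertex 4.398 -2.038 -3.197
vertex 3.685 -2.685 -1.129
endloop
endfacet
facet normal 0.214 0.633 -0.744
outer loop
vertex 4.398 -2.038 -3.197
vertex 4.135 -1.355 -2.691
vertex 4.984 -1.621 -2.673
endloop
endfacet
facet normal 0.603 -0.796 -0.041
outer loop
vertex 4.398 -2.038 -3.197
vertex 4.984 -1.621 -2.673
vertex 3.685 -2.685 -1.129
endloop
endfacet

endsolid


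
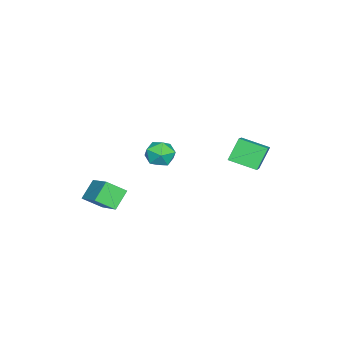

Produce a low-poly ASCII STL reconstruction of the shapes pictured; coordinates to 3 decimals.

solid 
facet normal -0.591 0.805 0.057
outer loop
vertex 1.383 1.096 0.612
vertex 1.142 0.87 1.305
vertex 1.756 1.325 1.242
endloop
endfacet
facet normal -0.011 0.942 -0.336
outer loop
vertex 1.383 1.096 0.612
vertex 1.756 1.325 1.242
vertex 2.151 1.108 0.62
endloop
endfacet
facet normal 0.002 0.477 -0.879
outer loop
vertex 1.383 1.096 0.612
vertex 2.151 1.108 0.62
vertex 1.78 0.518 0.299
endloop
endfacet
facet normal -0.569 0.054 -0.821
outer loop
vertex 1.383 1.096 0.612
vertex 1.78 0.518 0.299
vertex 1.156 0.371 0.722
endloop
endfacet
facet normal -0.936 0.256 -0.242
outer loop
vertex 1.383 1.096 0.612
vertex 1.156 0.371 0.722
vertex 1.142 0.87 1.305
endloop
endfacet
facet normal 0.563 0.823 0.070
outer loop
vertex 2.151 1.108 0.62
vertex 1.756 1.325 1.242
vertex 2.384 0.889 1.318
endloop
endfacet
facet normal -0.373 0.602 0.706
outer loop
vertex 1.756 1.325 1.242
vertex 1.142 0.87 1.305
vertex 1.76 0.742 1.741
endloop
endfacet
facet normal -0.932 -0.285 0.222
outer loop
vertex 1.142 0.87 1.305
vertex 1.156 0.371 0.722
vertex 1.389 0.152 1.42
endloop
endfacet
facet normal -0.339 -0.613 -0.714
outer loop
vertex 1.156 0.371 0.722
vertex 1.78 0.518 0.299
vertex 1.784 -0.065 0.798
endloop
endfacet
facet normal 0.585 0.072 -0.808
outer loop
vertex 1.78 0.518 0.299
vertex 2.151 1.108 0.62
vertex 2.398 0.39 0.735
endloop
endfacet
facet normal 0.569 -0.054 0.821
outer loop
vertex 2.157 0.164 1.428
vertex 2.384 0.889 1.318
vertex 1.76 0.742 1.741
endloop
endfacet
facet normal -0.002 -0.477 0.879
outer loop
vertex 2.157 0.164 1.428
vertex 1.76 0.742 1.741
vertex 1.389 0.152 1.42
endloop
endfacet
facet normal 0.011 -0.942 0.336
outer loop
vertex 2.157 0.164 1.428
vertex 1.389 0.152 1.42
vertex 1.784 -0.065 0.798
endloop
endfacet
facet normal 0.591 -0.805 -0.057
outer loop
vertex 2.157 0.164 1.428
vertex 1.784 -0.065 0.798
vertex 2.398 0.39 0.735
endloop
endfacet
facet normal 0.936 -0.256 0.242
outer loop
vertex 2.157 0.164 1.428
vertex 2.398 0.39 0.735
vertex 2.384 0.889 1.318
endloop
endfacet
facet normal 0.339 0.613 0.714
outer loop
vertex 1.76 0.742 1.741
vertex 2.384 0.889 1.318
vertex 1.756 1.325 1.242
endloop
endfacet
facet normal -0.585 -0.072 0.808
outer loop
vertex 1.389 0.152 1.42
vertex 1.76 0.742 1.741
vertex 1.142 0.87 1.305
endloop
endfacet
facet normal -0.563 -0.823 -0.070
outer loop
vertex 1.784 -0.065 0.798
vertex 1.389 0.152 1.42
vertex 1.156 0.371 0.722
endloop
endfacet
facet normal 0.373 -0.602 -0.706
outer loop
vertex 2.398 0.39 0.735
vertex 1.784 -0.065 0.798
vertex 1.78 0.518 0.299
endloop
endfacet
facet normal 0.932 0.285 -0.222
outer loop
vertex 2.384 0.889 1.318
vertex 2.398 0.39 0.735
vertex 2.151 1.108 0.62
endloop
endfacet
facet normal -0.532 0.227 0.816
outer loop
vertex -2.424 2.981 0.034
vertex -0.977 3.295 0.89
vertex -2.473 4.292 -0.363
endloop
endfacet
facet normal -0.846 -0.183 -0.501
outer loop
vertex -1.803 4.005 -1.39
vertex -2.424 2.981 0.034
vertex -2.473 4.292 -0.363
endloop
endfacet
facet normal -0.532 0.227 0.816
outer loop
vertex -2.473 4.292 -0.363
vertex -0.977 3.295 0.89
vertex -1.026 4.605 0.493
endloop
endfacet
facet normal -0.035 0.956 -0.290
outer loop
vertex -1.026 4.605 0.493
vertex -1.803 4.005 -1.39
vertex -2.473 4.292 -0.363
endloop
endfacet
facet normal 0.036 -0.956 0.290
outer loop
vertex -2.424 2.981 0.034
vertex -0.307 3.008 -0.137
vertex -0.977 3.295 0.89
endloop
endfacet
facet normal -0.846 -0.183 -0.501
outer loop
vertex -1.754 2.695 -0.993
vertex -2.424 2.981 0.034
vertex -1.803 4.005 -1.39
endloop
endfacet
facet normal 0.036 -0.956 0.290
outer loop
vertex -1.754 2.695 -0.993
vertex -0.307 3.008 -0.137
vertex -2.424 2.981 0.034
endloop
endfacet
facet normal 0.846 0.183 0.501
outer loop
vertex -0.977 3.295 0.89
vertex -0.307 3.008 -0.137
vertex -1.026 4.605 0.493
endloop
endfacet
facet normal -0.036 0.956 -0.290
outer loop
vertex -0.356 4.319 -0.534
vertex -1.803 4.005 -1.39
vertex -1.026 4.605 0.493
endloop
endfacet
facet normal 0.846 0.183 0.501
outer loop
vertex -1.026 4.605 0.493
vertex -0.307 3.008 -0.137
vertex -0.356 4.319 -0.534
endloop
endfacet
facet normal 0.532 -0.227 -0.816
outer loop
vertex -0.356 4.319 -0.534
vertex -1.754 2.695 -0.993
vertex -1.803 4.005 -1.39
endloop
endfacet
facet normal 0.532 -0.227 -0.816
outer loop
vertex -0.307 3.008 -0.137
vertex -1.754 2.695 -0.993
vertex -0.356 4.319 -0.534
endloop
endfacet
facet normal -0.700 0.217 0.680
outer loop
vertex 3.009 -1.369 -0.418
vertex 2.681 -0.547 -1.019
vertex 1.868 -2.434 -1.253
endloop
endfacet
facet normal 0.306 -0.769 0.562
outer loop
vertex 2.639 -2.673 -2.001
vertex 3.009 -1.369 -0.418
vertex 1.868 -2.434 -1.253
endloop
endfacet
facet normal -0.701 0.218 0.679
outer loop
vertex 1.868 -2.434 -1.253
vertex 2.681 -0.547 -1.019
vertex 1.541 -1.612 -1.855
endloop
endfacet
facet normal -0.644 -0.602 -0.472
outer loop
vertex 1.541 -1.612 -1.855
vertex 2.639 -2.673 -2.001
vertex 1.868 -2.434 -1.253
endloop
endfacet
facet normal 0.644 0.602 0.472
outer loop
vertex 3.009 -1.369 -0.418
vertex 3.452 -0.786 -1.767
vertex 2.681 -0.547 -1.019
endloop
endfacet
facet normal 0.306 -0.769 0.562
outer loop
vertex 3.779 -1.608 -1.165
vertex 3.009 -1.369 -0.418
vertex 2.639 -2.673 -2.001
endloop
endfacet
facet normal 0.644 0.602 0.472
outer loop
vertex 3.779 -1.608 -1.165
vertex 3.452 -0.786 -1.767
vertex 3.009 -1.369 -0.418
endloop
endfacet
facet normal -0.306 0.769 -0.561
outer loop
vertex 2.681 -0.547 -1.019
vertex 3.452 -0.786 -1.767
vertex 1.541 -1.612 -1.855
endloop
endfacet
facet normal -0.644 -0.602 -0.472
outer loop
vertex 2.311 -1.851 -2.602
vertex 2.639 -2.673 -2.001
vertex 1.541 -1.612 -1.855
endloop
endfacet
facet normal -0.306 0.769 -0.562
outer loop
vertex 1.541 -1.612 -1.855
vertex 3.452 -0.786 -1.767
vertex 2.311 -1.851 -2.602
endloop
endfacet
facet normal 0.701 -0.217 -0.679
outer loop
vertex 2.311 -1.851 -2.602
vertex 3.779 -1.608 -1.165
vertex 2.639 -2.673 -2.001
endloop
endfacet
facet normal 0.701 -0.218 -0.679
outer loop
vertex 3.452 -0.786 -1.767
vertex 3.779 -1.608 -1.165
vertex 2.311 -1.851 -2.602
endloop
endfacet

endsolid


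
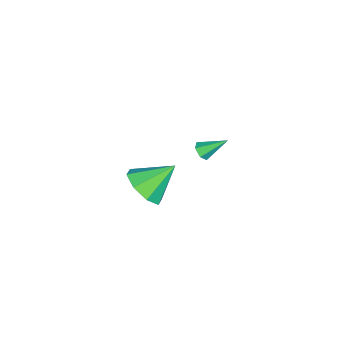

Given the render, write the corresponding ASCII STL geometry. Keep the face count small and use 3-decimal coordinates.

solid 
facet normal 0.187 -0.791 -0.583
outer loop
vertex -2.951 -1.043 -0.026
vertex -3.206 -0.815 -0.417
vertex -2.695 -0.737 -0.359
endloop
endfacet
facet normal 0.754 0.078 0.652
outer loop
vertex -2.951 -1.043 -0.026
vertex -2.695 -0.737 -0.359
vertex -3.474 0.315 0.417
endloop
endfacet
facet normal 0.187 -0.790 -0.584
outer loop
vertex -2.695 -0.737 -0.359
vertex -3.206 -0.815 -0.417
vertex -2.95 -0.508 -0.75
endloop
endfacet
facet normal 0.756 0.645 -0.115
outer loop
vertex -2.695 -0.737 -0.359
vertex -2.95 -0.508 -0.75
vertex -3.474 0.315 0.417
endloop
endfacet
facet normal 0.189 -0.790 -0.583
outer loop
vertex -2.95 -0.508 -0.75
vertex -3.206 -0.815 -0.417
vertex -3.461 -0.587 -0.809
endloop
endfacet
facet normal -0.056 0.804 -0.592
outer loop
vertex -2.95 -0.508 -0.75
vertex -3.461 -0.587 -0.809
vertex -3.474 0.315 0.417
endloop
endfacet
facet normal 0.187 -0.791 -0.582
outer loop
vertex -3.461 -0.587 -0.809
vertex -3.206 -0.815 -0.417
vertex -3.716 -0.893 -0.475
endloop
endfacet
facet normal -0.868 0.396 -0.300
outer loop
vertex -3.461 -0.587 -0.809
vertex -3.716 -0.893 -0.475
vertex -3.474 0.315 0.417
endloop
endfacet
facet normal 0.187 -0.790 -0.584
outer loop
vertex -3.716 -0.893 -0.475
vertex -3.206 -0.815 -0.417
vertex -3.461 -1.122 -0.084
endloop
endfacet
facet normal -0.868 -0.170 0.466
outer loop
vertex -3.716 -0.893 -0.475
vertex -3.461 -1.122 -0.084
vertex -3.474 0.315 0.417
endloop
endfacet
facet normal 0.189 -0.790 -0.584
outer loop
vertex -3.461 -1.122 -0.084
vertex -3.206 -0.815 -0.417
vertex -2.951 -1.043 -0.026
endloop
endfacet
facet normal -0.056 -0.329 0.943
outer loop
vertex -3.461 -1.122 -0.084
vertex -2.951 -1.043 -0.026
vertex -3.474 0.315 0.417
endloop
endfacet
facet normal 0.381 -0.657 -0.651
outer loop
vertex 3.501 -1.337 2.285
vertex 2.505 -1.748 2.117
vertex 3.097 -0.954 1.662
endloop
endfacet
facet normal 0.495 0.846 0.199
outer loop
vertex 3.501 -1.337 2.285
vertex 3.097 -0.954 1.662
vertex 1.835 -0.592 3.263
endloop
endfacet
facet normal 0.381 -0.657 -0.651
outer loop
vertex 3.097 -0.954 1.662
vertex 2.505 -1.748 2.117
vertex 2.347 -1.037 1.307
endloop
endfacet
facet normal -0.003 0.975 -0.222
outer loop
vertex 3.097 -0.954 1.662
vertex 2.347 -1.037 1.307
vertex 1.835 -0.592 3.263
endloop
endfacet
facet normal 0.381 -0.657 -0.651
outer loop
vertex 2.347 -1.037 1.307
vertex 2.505 -1.748 2.117
vertex 1.69 -1.536 1.426
endloop
endfacet
facet normal -0.609 0.724 -0.324
outer loop
vertex 2.347 -1.037 1.307
vertex 1.69 -1.536 1.426
vertex 1.835 -0.592 3.263
endloop
endfacet
facet normal 0.381 -0.657 -0.651
outer loop
vertex 1.69 -1.536 1.426
vertex 2.505 -1.748 2.117
vertex 1.51 -2.16 1.95
endloop
endfacet
facet normal -0.970 0.240 -0.047
outer loop
vertex 1.69 -1.536 1.426
vertex 1.51 -2.16 1.95
vertex 1.835 -0.592 3.263
endloop
endfacet
facet normal 0.381 -0.657 -0.650
outer loop
vertex 1.51 -2.16 1.95
vertex 2.505 -1.748 2.117
vertex 1.913 -2.542 2.572
endloop
endfacet
facet normal -0.873 -0.193 0.447
outer loop
vertex 1.51 -2.16 1.95
vertex 1.913 -2.542 2.572
vertex 1.835 -0.592 3.263
endloop
endfacet
facet normal 0.381 -0.657 -0.650
outer loop
vertex 1.913 -2.542 2.572
vertex 2.505 -1.748 2.117
vertex 2.663 -2.459 2.928
endloop
endfacet
facet normal -0.376 -0.323 0.868
outer loop
vertex 1.913 -2.542 2.572
vertex 2.663 -2.459 2.928
vertex 1.835 -0.592 3.263
endloop
endfacet
facet normal 0.381 -0.657 -0.650
outer loop
vertex 2.663 -2.459 2.928
vertex 2.505 -1.748 2.117
vertex 3.321 -1.96 2.809
endloop
endfacet
facet normal 0.230 -0.072 0.970
outer loop
vertex 2.663 -2.459 2.928
vertex 3.321 -1.96 2.809
vertex 1.835 -0.592 3.263
endloop
endfacet
facet normal 0.381 -0.657 -0.650
outer loop
vertex 3.321 -1.96 2.809
vertex 2.505 -1.748 2.117
vertex 3.501 -1.337 2.285
endloop
endfacet
facet normal 0.591 0.412 0.693
outer loop
vertex 3.321 -1.96 2.809
vertex 3.501 -1.337 2.285
vertex 1.835 -0.592 3.263
endloop
endfacet

endsolid


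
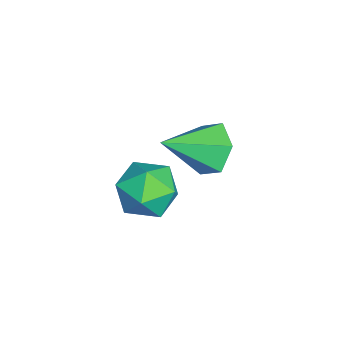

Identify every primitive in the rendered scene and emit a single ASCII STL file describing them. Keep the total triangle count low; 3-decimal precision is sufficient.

solid 
facet normal -0.491 0.078 0.868
outer loop
vertex 2.285 3.44 0.578
vertex 2.174 2.447 0.605
vertex 2.977 2.872 1.021
endloop
endfacet
facet normal -0.013 0.605 0.796
outer loop
vertex 2.285 3.44 0.578
vertex 2.977 2.872 1.021
vertex 3.255 3.638 0.444
endloop
endfacet
facet normal -0.169 0.965 0.199
outer loop
vertex 2.285 3.44 0.578
vertex 3.255 3.638 0.444
vertex 2.624 3.687 -0.329
endloop
endfacet
facet normal -0.744 0.662 -0.098
outer loop
vertex 2.285 3.44 0.578
vertex 2.624 3.687 -0.329
vertex 1.956 2.951 -0.229
endloop
endfacet
facet normal -0.942 0.114 0.315
outer loop
vertex 2.285 3.44 0.578
vertex 1.956 2.951 -0.229
vertex 2.174 2.447 0.605
endloop
endfacet
facet normal 0.629 0.309 0.713
outer loop
vertex 3.255 3.638 0.444
vertex 2.977 2.872 1.021
vertex 3.744 2.769 0.389
endloop
endfacet
facet normal -0.142 -0.542 0.828
outer loop
vertex 2.977 2.872 1.021
vertex 2.174 2.447 0.605
vertex 3.076 2.033 0.489
endloop
endfacet
facet normal -0.871 -0.486 -0.066
outer loop
vertex 2.174 2.447 0.605
vertex 1.956 2.951 -0.229
vertex 2.445 2.082 -0.284
endloop
endfacet
facet normal -0.550 0.400 -0.733
outer loop
vertex 1.956 2.951 -0.229
vertex 2.624 3.687 -0.329
vertex 2.723 2.848 -0.861
endloop
endfacet
facet normal 0.377 0.892 -0.251
outer loop
vertex 2.624 3.687 -0.329
vertex 3.255 3.638 0.444
vertex 3.526 3.273 -0.445
endloop
endfacet
facet normal 0.744 -0.662 0.098
outer loop
vertex 3.415 2.28 -0.418
vertex 3.744 2.769 0.389
vertex 3.076 2.033 0.489
endloop
endfacet
facet normal 0.169 -0.965 -0.199
outer loop
vertex 3.415 2.28 -0.418
vertex 3.076 2.033 0.489
vertex 2.445 2.082 -0.284
endloop
endfacet
facet normal 0.013 -0.605 -0.796
outer loop
vertex 3.415 2.28 -0.418
vertex 2.445 2.082 -0.284
vertex 2.723 2.848 -0.861
endloop
endfacet
facet normal 0.491 -0.078 -0.868
outer loop
vertex 3.415 2.28 -0.418
vertex 2.723 2.848 -0.861
vertex 3.526 3.273 -0.445
endloop
endfacet
facet normal 0.942 -0.114 -0.315
outer loop
vertex 3.415 2.28 -0.418
vertex 3.526 3.273 -0.445
vertex 3.744 2.769 0.389
endloop
endfacet
facet normal 0.550 -0.400 0.733
outer loop
vertex 3.076 2.033 0.489
vertex 3.744 2.769 0.389
vertex 2.977 2.872 1.021
endloop
endfacet
facet normal -0.377 -0.892 0.251
outer loop
vertex 2.445 2.082 -0.284
vertex 3.076 2.033 0.489
vertex 2.174 2.447 0.605
endloop
endfacet
facet normal -0.629 -0.309 -0.713
outer loop
vertex 2.723 2.848 -0.861
vertex 2.445 2.082 -0.284
vertex 1.956 2.951 -0.229
endloop
endfacet
facet normal 0.142 0.542 -0.828
outer loop
vertex 3.526 3.273 -0.445
vertex 2.723 2.848 -0.861
vertex 2.624 3.687 -0.329
endloop
endfacet
facet normal 0.871 0.486 0.066
outer loop
vertex 3.744 2.769 0.389
vertex 3.526 3.273 -0.445
vertex 3.255 3.638 0.444
endloop
endfacet
facet normal -0.383 0.772 -0.508
outer loop
vertex 0.413 4.214 -1.712
vertex -0.032 4.51 -0.927
vertex 0.845 4.818 -1.12
endloop
endfacet
facet normal 0.890 -0.308 -0.335
outer loop
vertex 0.413 4.214 -1.712
vertex 0.845 4.818 -1.12
vertex 0.672 3.09 0.007
endloop
endfacet
facet normal -0.383 0.772 -0.508
outer loop
vertex 0.845 4.818 -1.12
vertex -0.032 4.51 -0.927
vertex 0.4 5.114 -0.335
endloop
endfacet
facet normal 0.883 0.191 0.429
outer loop
vertex 0.845 4.818 -1.12
vertex 0.4 5.114 -0.335
vertex 0.672 3.09 0.007
endloop
endfacet
facet normal -0.382 0.772 -0.508
outer loop
vertex 0.4 5.114 -0.335
vertex -0.032 4.51 -0.927
vertex -0.478 4.806 -0.142
endloop
endfacet
facet normal 0.149 0.184 0.972
outer loop
vertex 0.4 5.114 -0.335
vertex -0.478 4.806 -0.142
vertex 0.672 3.09 0.007
endloop
endfacet
facet normal -0.382 0.772 -0.508
outer loop
vertex -0.478 4.806 -0.142
vertex -0.032 4.51 -0.927
vertex -0.91 4.202 -0.734
endloop
endfacet
facet normal -0.578 -0.322 0.750
outer loop
vertex -0.478 4.806 -0.142
vertex -0.91 4.202 -0.734
vertex 0.672 3.09 0.007
endloop
endfacet
facet normal -0.382 0.772 -0.508
outer loop
vertex -0.91 4.202 -0.734
vertex -0.032 4.51 -0.927
vertex -0.464 3.906 -1.52
endloop
endfacet
facet normal -0.570 -0.821 -0.014
outer loop
vertex -0.91 4.202 -0.734
vertex -0.464 3.906 -1.52
vertex 0.672 3.09 0.007
endloop
endfacet
facet normal -0.382 0.772 -0.508
outer loop
vertex -0.464 3.906 -1.52
vertex -0.032 4.51 -0.927
vertex 0.413 4.214 -1.712
endloop
endfacet
facet normal 0.164 -0.814 -0.557
outer loop
vertex -0.464 3.906 -1.52
vertex 0.413 4.214 -1.712
vertex 0.672 3.09 0.007
endloop
endfacet

endsolid


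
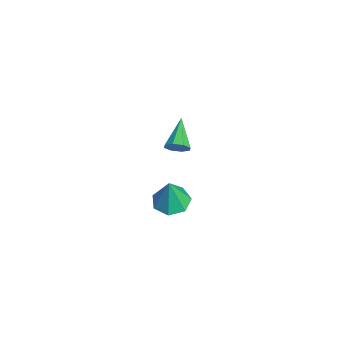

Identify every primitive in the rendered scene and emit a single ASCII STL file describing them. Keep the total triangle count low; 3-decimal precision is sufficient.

solid 
facet normal -0.164 0.097 -0.982
outer loop
vertex -2.571 2.06 -4.98
vertex -3.408 1.578 -4.888
vertex -3.249 2.533 -4.82
endloop
endfacet
facet normal 0.584 0.697 0.415
outer loop
vertex -2.571 2.06 -4.98
vertex -3.249 2.533 -4.82
vertex -3.112 1.402 -3.112
endloop
endfacet
facet normal -0.164 0.097 -0.982
outer loop
vertex -3.249 2.533 -4.82
vertex -3.408 1.578 -4.888
vertex -4.047 2.287 -4.711
endloop
endfacet
facet normal -0.175 0.814 0.553
outer loop
vertex -3.249 2.533 -4.82
vertex -4.047 2.287 -4.711
vertex -3.112 1.402 -3.112
endloop
endfacet
facet normal -0.163 0.098 -0.982
outer loop
vertex -4.047 2.287 -4.711
vertex -3.408 1.578 -4.888
vertex -4.364 1.507 -4.736
endloop
endfacet
facet normal -0.750 0.286 0.597
outer loop
vertex -4.047 2.287 -4.711
vertex -4.364 1.507 -4.736
vertex -3.112 1.402 -3.112
endloop
endfacet
facet normal -0.163 0.097 -0.982
outer loop
vertex -4.364 1.507 -4.736
vertex -3.408 1.578 -4.888
vertex -3.961 0.781 -4.875
endloop
endfacet
facet normal -0.706 -0.490 0.512
outer loop
vertex -4.364 1.507 -4.736
vertex -3.961 0.781 -4.875
vertex -3.112 1.402 -3.112
endloop
endfacet
facet normal -0.164 0.098 -0.982
outer loop
vertex -3.961 0.781 -4.875
vertex -3.408 1.578 -4.888
vertex -3.143 0.655 -5.024
endloop
endfacet
facet normal -0.077 -0.928 0.364
outer loop
vertex -3.961 0.781 -4.875
vertex -3.143 0.655 -5.024
vertex -3.112 1.402 -3.112
endloop
endfacet
facet normal -0.164 0.098 -0.982
outer loop
vertex -3.143 0.655 -5.024
vertex -3.408 1.578 -4.888
vertex -2.524 1.224 -5.071
endloop
endfacet
facet normal 0.664 -0.700 0.263
outer loop
vertex -3.143 0.655 -5.024
vertex -2.524 1.224 -5.071
vertex -3.112 1.402 -3.112
endloop
endfacet
facet normal -0.164 0.098 -0.982
outer loop
vertex -2.524 1.224 -5.071
vertex -3.408 1.578 -4.888
vertex -2.571 2.06 -4.98
endloop
endfacet
facet normal 0.958 0.023 0.286
outer loop
vertex -2.524 1.224 -5.071
vertex -2.571 2.06 -4.98
vertex -3.112 1.402 -3.112
endloop
endfacet
facet normal 0.843 -0.312 -0.439
outer loop
vertex -0.749 1.041 2.541
vertex -0.94 1.292 1.996
vertex -0.607 1.498 2.489
endloop
endfacet
facet normal 0.146 0.067 0.987
outer loop
vertex -0.749 1.041 2.541
vertex -0.607 1.498 2.489
vertex -2.34 1.808 2.724
endloop
endfacet
facet normal 0.843 -0.312 -0.439
outer loop
vertex -0.607 1.498 2.489
vertex -0.94 1.292 1.996
vertex -0.66 1.835 2.148
endloop
endfacet
facet normal 0.218 0.711 0.669
outer loop
vertex -0.607 1.498 2.489
vertex -0.66 1.835 2.148
vertex -2.34 1.808 2.724
endloop
endfacet
facet normal 0.842 -0.311 -0.441
outer loop
vertex -0.66 1.835 2.148
vertex -0.94 1.292 1.996
vertex -0.878 1.854 1.718
endloop
endfacet
facet normal -0.001 0.999 0.045
outer loop
vertex -0.66 1.835 2.148
vertex -0.878 1.854 1.718
vertex -2.34 1.808 2.724
endloop
endfacet
facet normal 0.843 -0.310 -0.439
outer loop
vertex -0.878 1.854 1.718
vertex -0.94 1.292 1.996
vertex -1.132 1.543 1.45
endloop
endfacet
facet normal -0.383 0.762 -0.522
outer loop
vertex -0.878 1.854 1.718
vertex -1.132 1.543 1.45
vertex -2.34 1.808 2.724
endloop
endfacet
facet normal 0.842 -0.312 -0.440
outer loop
vertex -1.132 1.543 1.45
vertex -0.94 1.292 1.996
vertex -1.274 1.085 1.503
endloop
endfacet
facet normal -0.704 0.138 -0.696
outer loop
vertex -1.132 1.543 1.45
vertex -1.274 1.085 1.503
vertex -2.34 1.808 2.724
endloop
endfacet
facet normal 0.843 -0.310 -0.441
outer loop
vertex -1.274 1.085 1.503
vertex -0.94 1.292 1.996
vertex -1.22 0.748 1.843
endloop
endfacet
facet normal -0.776 -0.506 -0.378
outer loop
vertex -1.274 1.085 1.503
vertex -1.22 0.748 1.843
vertex -2.34 1.808 2.724
endloop
endfacet
facet normal 0.844 -0.311 -0.438
outer loop
vertex -1.22 0.748 1.843
vertex -0.94 1.292 1.996
vertex -1.003 0.73 2.274
endloop
endfacet
facet normal -0.556 -0.793 0.247
outer loop
vertex -1.22 0.748 1.843
vertex -1.003 0.73 2.274
vertex -2.34 1.808 2.724
endloop
endfacet
facet normal 0.843 -0.312 -0.439
outer loop
vertex -1.003 0.73 2.274
vertex -0.94 1.292 1.996
vertex -0.749 1.041 2.541
endloop
endfacet
facet normal -0.174 -0.556 0.813
outer loop
vertex -1.003 0.73 2.274
vertex -0.749 1.041 2.541
vertex -2.34 1.808 2.724
endloop
endfacet

endsolid


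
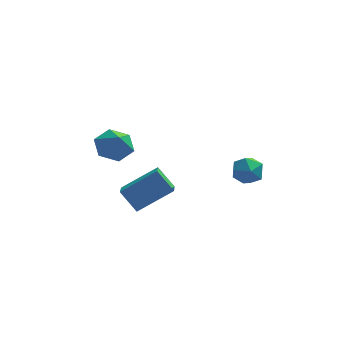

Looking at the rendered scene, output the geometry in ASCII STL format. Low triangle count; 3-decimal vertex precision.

solid 
facet normal -0.820 -0.234 -0.522
outer loop
vertex -2.398 -0.973 -2.705
vertex -3.158 -0.486 -1.728
vertex -2.376 0.091 -3.217
endloop
endfacet
facet normal 0.571 -0.365 -0.735
outer loop
vertex -0.702 0.566 -2.152
vertex -2.398 -0.973 -2.705
vertex -2.376 0.091 -3.217
endloop
endfacet
facet normal -0.821 -0.233 -0.521
outer loop
vertex -2.376 0.091 -3.217
vertex -3.158 -0.486 -1.728
vertex -3.135 0.577 -2.239
endloop
endfacet
facet normal 0.020 0.901 -0.433
outer loop
vertex -3.135 0.577 -2.239
vertex -0.702 0.566 -2.152
vertex -2.376 0.091 -3.217
endloop
endfacet
facet normal -0.020 -0.901 0.433
outer loop
vertex -2.398 -0.973 -2.705
vertex -1.484 -0.011 -0.663
vertex -3.158 -0.486 -1.728
endloop
endfacet
facet normal 0.571 -0.366 -0.735
outer loop
vertex -0.725 -0.497 -1.641
vertex -2.398 -0.973 -2.705
vertex -0.702 0.566 -2.152
endloop
endfacet
facet normal -0.019 -0.901 0.433
outer loop
vertex -0.725 -0.497 -1.641
vertex -1.484 -0.011 -0.663
vertex -2.398 -0.973 -2.705
endloop
endfacet
facet normal -0.571 0.366 0.735
outer loop
vertex -3.158 -0.486 -1.728
vertex -1.484 -0.011 -0.663
vertex -3.135 0.577 -2.239
endloop
endfacet
facet normal 0.020 0.901 -0.434
outer loop
vertex -1.462 1.053 -1.175
vertex -0.702 0.566 -2.152
vertex -3.135 0.577 -2.239
endloop
endfacet
facet normal -0.571 0.365 0.735
outer loop
vertex -3.135 0.577 -2.239
vertex -1.484 -0.011 -0.663
vertex -1.462 1.053 -1.175
endloop
endfacet
facet normal 0.820 0.233 0.522
outer loop
vertex -1.462 1.053 -1.175
vertex -0.725 -0.497 -1.641
vertex -0.702 0.566 -2.152
endloop
endfacet
facet normal 0.821 0.234 0.521
outer loop
vertex -1.484 -0.011 -0.663
vertex -0.725 -0.497 -1.641
vertex -1.462 1.053 -1.175
endloop
endfacet
facet normal -0.216 0.515 -0.829
outer loop
vertex -2.821 3.694 -0.82
vertex -3.52 3.019 -1.057
vertex -3.761 3.814 -0.5
endloop
endfacet
facet normal 0.341 0.386 0.857
outer loop
vertex -2.821 3.694 -0.82
vertex -3.761 3.814 -0.5
vertex -3.26 2.401 -0.063
endloop
endfacet
facet normal -0.216 0.516 -0.829
outer loop
vertex -3.761 3.814 -0.5
vertex -3.52 3.019 -1.057
vertex -4.46 3.139 -0.738
endloop
endfacet
facet normal -0.426 0.126 0.896
outer loop
vertex -3.761 3.814 -0.5
vertex -4.46 3.139 -0.738
vertex -3.26 2.401 -0.063
endloop
endfacet
facet normal -0.215 0.516 -0.829
outer loop
vertex -4.46 3.139 -0.738
vertex -3.52 3.019 -1.057
vertex -4.218 2.345 -1.295
endloop
endfacet
facet normal -0.640 -0.562 0.523
outer loop
vertex -4.46 3.139 -0.738
vertex -4.218 2.345 -1.295
vertex -3.26 2.401 -0.063
endloop
endfacet
facet normal -0.216 0.516 -0.829
outer loop
vertex -4.218 2.345 -1.295
vertex -3.52 3.019 -1.057
vertex -3.278 2.225 -1.615
endloop
endfacet
facet normal -0.088 -0.990 0.113
outer loop
vertex -4.218 2.345 -1.295
vertex -3.278 2.225 -1.615
vertex -3.26 2.401 -0.063
endloop
endfacet
facet normal -0.217 0.516 -0.829
outer loop
vertex -3.278 2.225 -1.615
vertex -3.52 3.019 -1.057
vertex -2.58 2.9 -1.377
endloop
endfacet
facet normal 0.680 -0.729 0.075
outer loop
vertex -3.278 2.225 -1.615
vertex -2.58 2.9 -1.377
vertex -3.26 2.401 -0.063
endloop
endfacet
facet normal -0.217 0.516 -0.829
outer loop
vertex -2.58 2.9 -1.377
vertex -3.52 3.019 -1.057
vertex -2.821 3.694 -0.82
endloop
endfacet
facet normal 0.894 -0.042 0.447
outer loop
vertex -2.58 2.9 -1.377
vertex -2.821 3.694 -0.82
vertex -3.26 2.401 -0.063
endloop
endfacet
facet normal -0.997 0.076 0.031
outer loop
vertex 1.889 -1.083 -0.264
vertex 1.884 -1.454 0.491
vertex 1.946 -0.618 0.434
endloop
endfacet
facet normal -0.713 0.609 -0.348
outer loop
vertex 1.889 -1.083 -0.264
vertex 1.946 -0.618 0.434
vertex 2.426 -0.437 -0.233
endloop
endfacet
facet normal -0.338 0.323 -0.884
outer loop
vertex 1.889 -1.083 -0.264
vertex 2.426 -0.437 -0.233
vertex 2.661 -1.162 -0.588
endloop
endfacet
facet normal -0.390 -0.386 -0.836
outer loop
vertex 1.889 -1.083 -0.264
vertex 2.661 -1.162 -0.588
vertex 2.326 -1.791 -0.141
endloop
endfacet
facet normal -0.798 -0.539 -0.270
outer loop
vertex 1.889 -1.083 -0.264
vertex 2.326 -1.791 -0.141
vertex 1.884 -1.454 0.491
endloop
endfacet
facet normal -0.259 0.963 0.075
outer loop
vertex 2.426 -0.437 -0.233
vertex 1.946 -0.618 0.434
vertex 2.754 -0.409 0.541
endloop
endfacet
facet normal -0.718 0.100 0.689
outer loop
vertex 1.946 -0.618 0.434
vertex 1.884 -1.454 0.491
vertex 2.419 -1.038 0.988
endloop
endfacet
facet normal -0.396 -0.896 0.200
outer loop
vertex 1.884 -1.454 0.491
vertex 2.326 -1.791 -0.141
vertex 2.654 -1.763 0.633
endloop
endfacet
facet normal 0.262 -0.648 -0.715
outer loop
vertex 2.326 -1.791 -0.141
vertex 2.661 -1.162 -0.588
vertex 3.134 -1.582 -0.034
endloop
endfacet
facet normal 0.347 0.501 -0.793
outer loop
vertex 2.661 -1.162 -0.588
vertex 2.426 -0.437 -0.233
vertex 3.196 -0.746 -0.091
endloop
endfacet
facet normal 0.390 0.386 0.836
outer loop
vertex 3.191 -1.117 0.664
vertex 2.754 -0.409 0.541
vertex 2.419 -1.038 0.988
endloop
endfacet
facet normal 0.338 -0.323 0.884
outer loop
vertex 3.191 -1.117 0.664
vertex 2.419 -1.038 0.988
vertex 2.654 -1.763 0.633
endloop
endfacet
facet normal 0.713 -0.609 0.348
outer loop
vertex 3.191 -1.117 0.664
vertex 2.654 -1.763 0.633
vertex 3.134 -1.582 -0.034
endloop
endfacet
facet normal 0.997 -0.076 -0.031
outer loop
vertex 3.191 -1.117 0.664
vertex 3.134 -1.582 -0.034
vertex 3.196 -0.746 -0.091
endloop
endfacet
facet normal 0.798 0.539 0.270
outer loop
vertex 3.191 -1.117 0.664
vertex 3.196 -0.746 -0.091
vertex 2.754 -0.409 0.541
endloop
endfacet
facet normal -0.262 0.648 0.715
outer loop
vertex 2.419 -1.038 0.988
vertex 2.754 -0.409 0.541
vertex 1.946 -0.618 0.434
endloop
endfacet
facet normal -0.347 -0.501 0.793
outer loop
vertex 2.654 -1.763 0.633
vertex 2.419 -1.038 0.988
vertex 1.884 -1.454 0.491
endloop
endfacet
facet normal 0.259 -0.963 -0.075
outer loop
vertex 3.134 -1.582 -0.034
vertex 2.654 -1.763 0.633
vertex 2.326 -1.791 -0.141
endloop
endfacet
facet normal 0.718 -0.100 -0.689
outer loop
vertex 3.196 -0.746 -0.091
vertex 3.134 -1.582 -0.034
vertex 2.661 -1.162 -0.588
endloop
endfacet
facet normal 0.396 0.896 -0.200
outer loop
vertex 2.754 -0.409 0.541
vertex 3.196 -0.746 -0.091
vertex 2.426 -0.437 -0.233
endloop
endfacet

endsolid
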